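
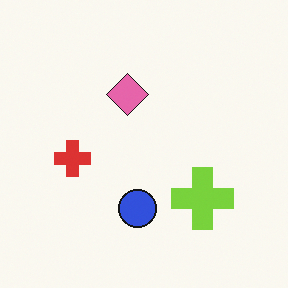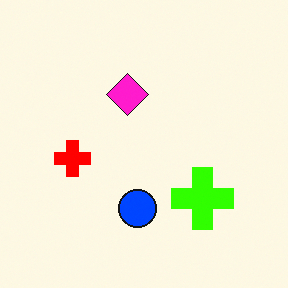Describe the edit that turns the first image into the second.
The image was heavily oversaturated.

All colors are more vivid — a global saturation change.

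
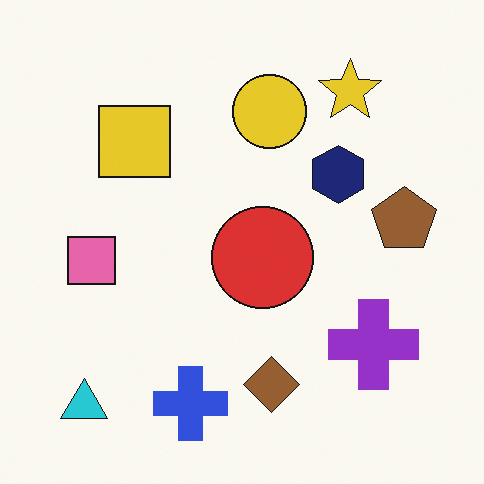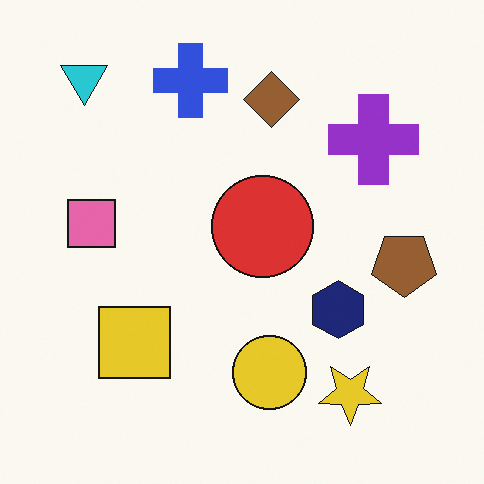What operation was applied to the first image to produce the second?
The second image is the first flipped vertically (top ↔ bottom).

The cyan triangle is in the bottom-left of the first image and the top-left of the second — shapes on opposite sides of the horizontal midline have swapped in a mirror flip.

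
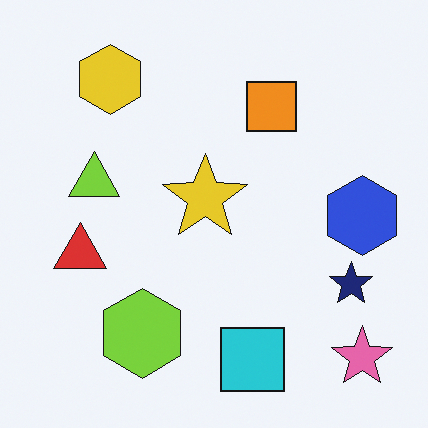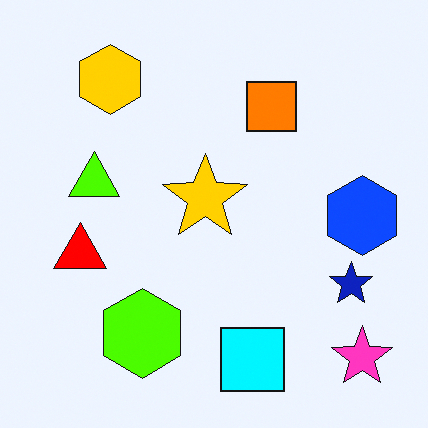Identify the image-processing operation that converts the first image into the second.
The image was heavily oversaturated.

All colors are more vivid — a global saturation change.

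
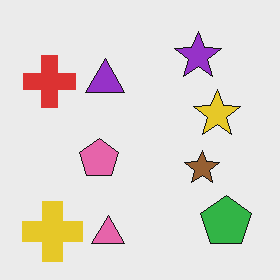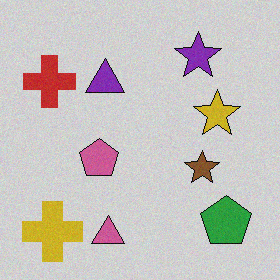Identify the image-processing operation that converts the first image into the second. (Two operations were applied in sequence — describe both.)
The transformation is: darkened a little, then degraded with a light layer of grain.

Every pixel — background and shapes alike — is uniformly darkened. Random speckle covers the whole image, including the flat background.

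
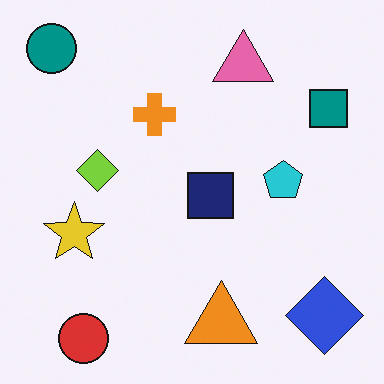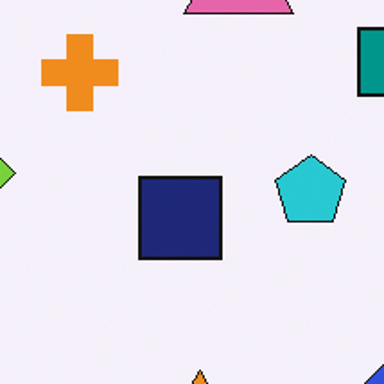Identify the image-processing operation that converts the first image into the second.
The second image is the first cropped tightly and scaled back up.

The visible shapes are larger and the field of view is narrower; shapes near the original edges may be partly or wholly outside the frame — a crop-and-rescale.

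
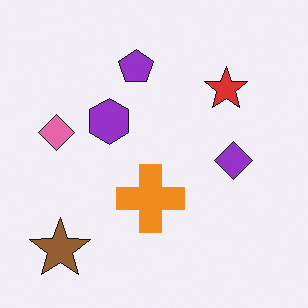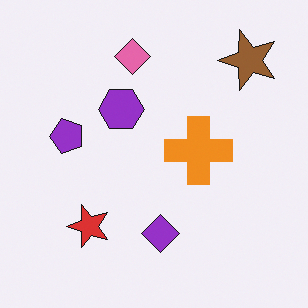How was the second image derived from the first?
The image was transposed (reflected across the top-left ↔ bottom-right diagonal).

Shapes have swapped their row and column positions — what was in the top-right is now in the bottom-left — a diagonal reflection.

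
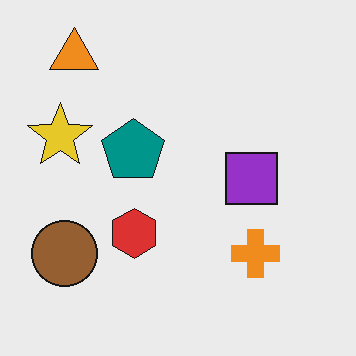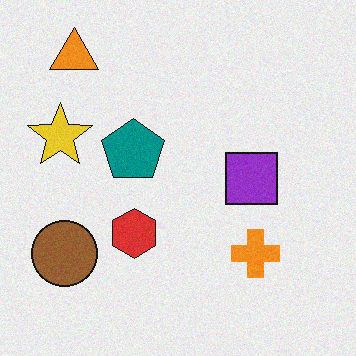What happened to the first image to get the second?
The second image is the first degraded with subtle gaussian noise.

Random speckle covers the whole image, including the flat background.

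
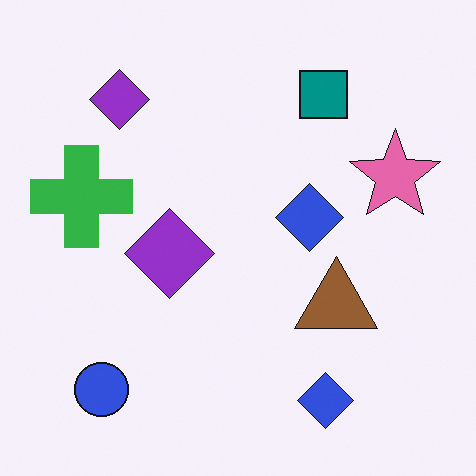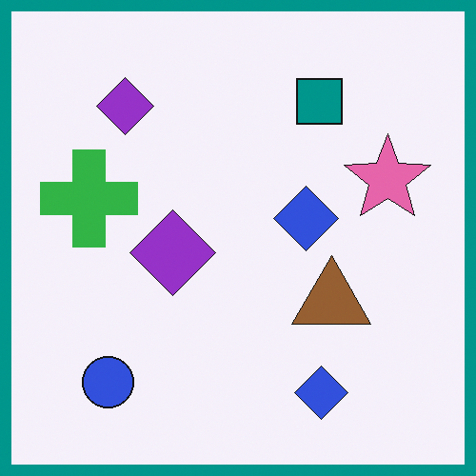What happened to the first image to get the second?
It was framed with a teal border.

A solid teal frame runs around the edge of the second image, with the content slightly shrunk inside it.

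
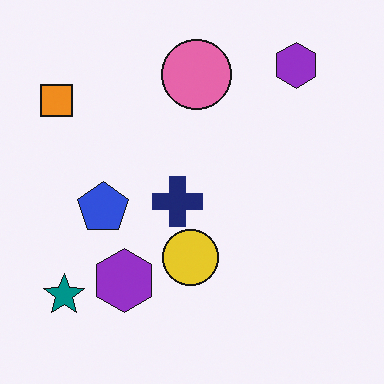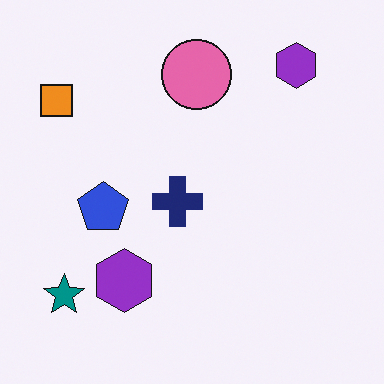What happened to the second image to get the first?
This is the original image overlaid with an additional yellow circle.

A yellow circle appears in the first image that is absent from the second.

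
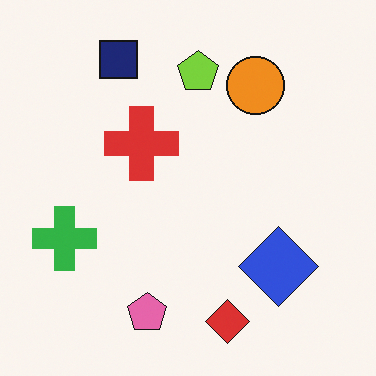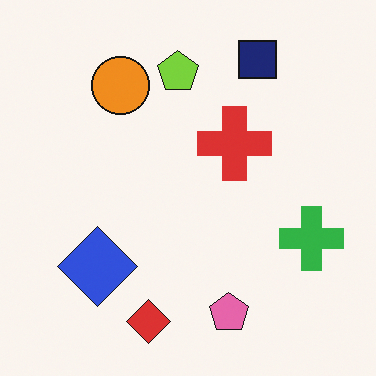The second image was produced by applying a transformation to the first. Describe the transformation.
The transformation is: flipped horizontally (left ↔ right).

The green cross is in the left of the first image and the right of the second — shapes on opposite sides of the vertical midline have swapped in a mirror flip.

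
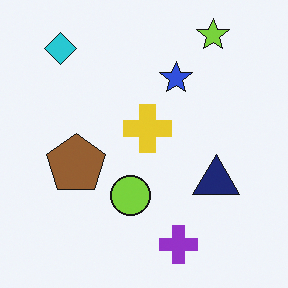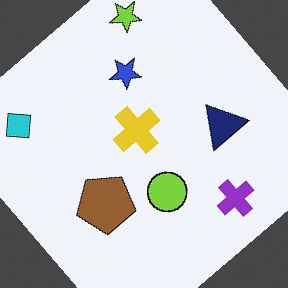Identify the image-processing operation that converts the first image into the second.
It was rotated counter-clockwise by a large amount — several tens of degrees.

Every shape is tilted by the same angle and the image corners show triangular fill wedges — a whole-image rotation by a non-right angle.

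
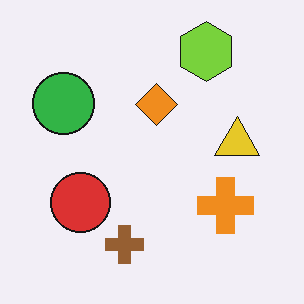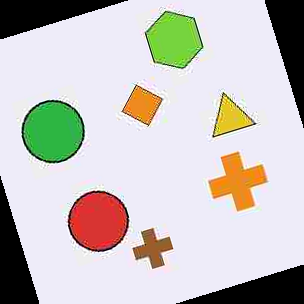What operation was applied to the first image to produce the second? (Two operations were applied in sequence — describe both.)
Degraded with heavy JPEG compression, then rotated counter-clockwise by a clearly visible amount.

Blocky 8×8 compression artifacts appear around shape edges and the flat background shows ringing — characteristic JPEG degradation. Every shape is tilted by the same angle and the image corners show triangular fill wedges — a whole-image rotation by a non-right angle.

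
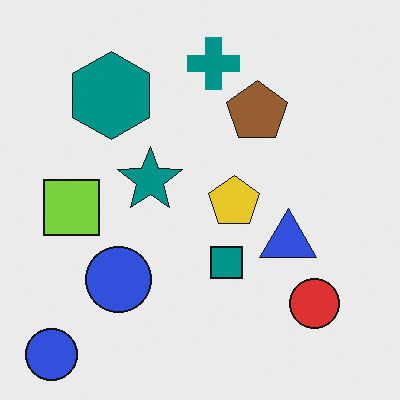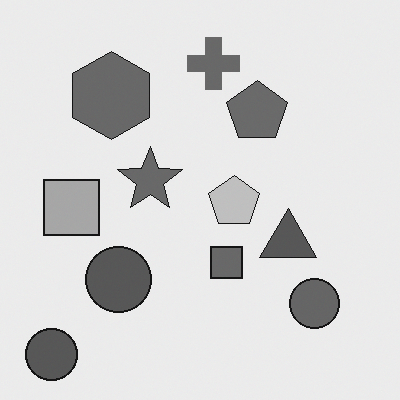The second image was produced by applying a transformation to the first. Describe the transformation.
It was converted to grayscale.

All color is removed — every shape is now a shade of grey.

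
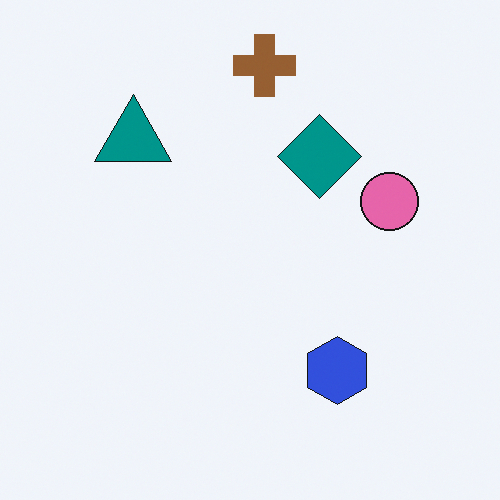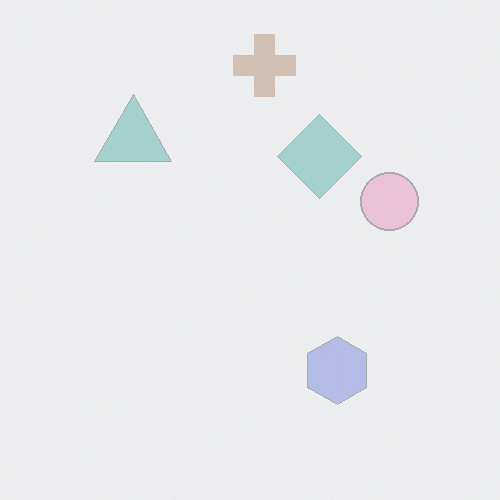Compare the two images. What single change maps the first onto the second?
Washed out (contrast reduced).

Tones are pushed toward mid-grey across the whole image — a global contrast change.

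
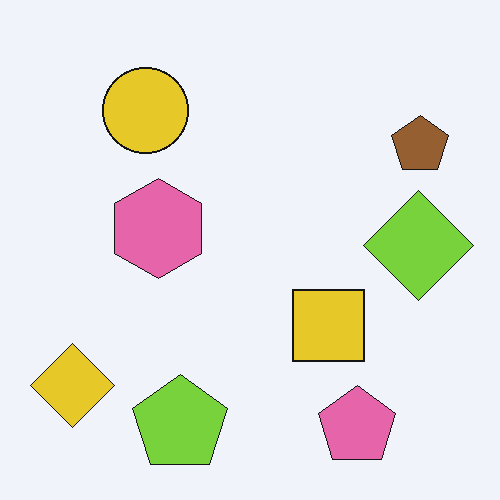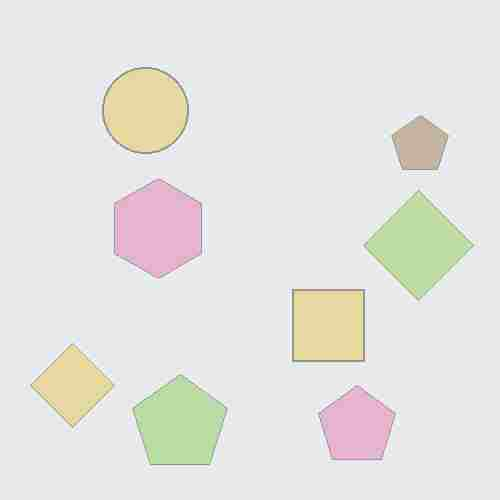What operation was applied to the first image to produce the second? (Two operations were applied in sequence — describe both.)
It was given much lower contrast, then degraded with heavy JPEG compression.

Tones are pushed toward mid-grey across the whole image — a global contrast change. Blocky 8×8 compression artifacts appear around shape edges and the flat background shows ringing — characteristic JPEG degradation.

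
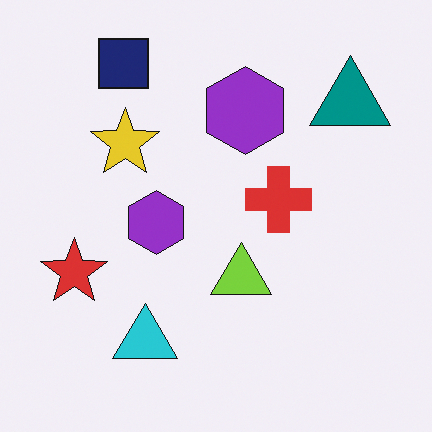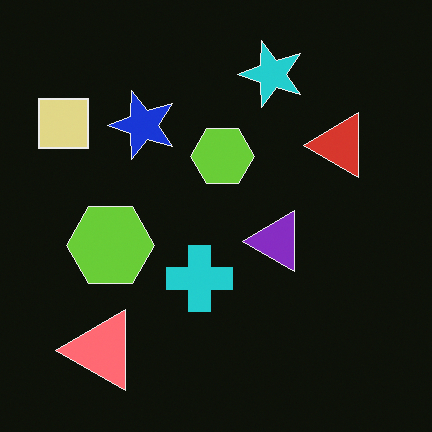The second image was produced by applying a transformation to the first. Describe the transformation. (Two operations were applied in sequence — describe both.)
This is the original image color-inverted (negative), then transposed (reflected across the top-left ↔ bottom-right diagonal).

The light background has become dark and every shape's color is its complement — a photographic negative. Shapes have swapped their row and column positions — what was in the top-right is now in the bottom-left — a diagonal reflection.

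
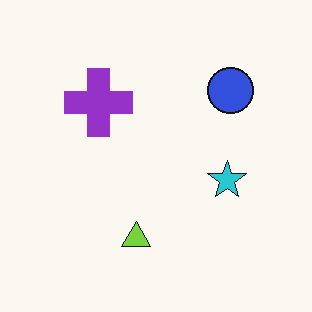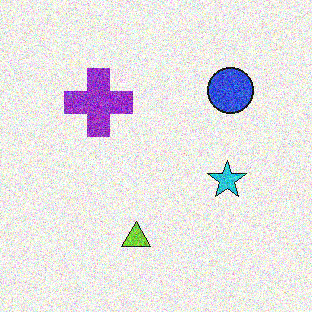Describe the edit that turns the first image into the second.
The image was degraded with heavy additive noise.

Random speckle covers the whole image, including the flat background.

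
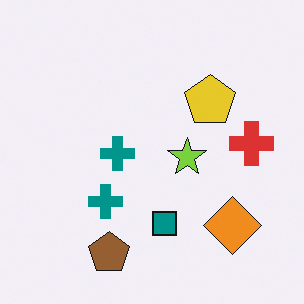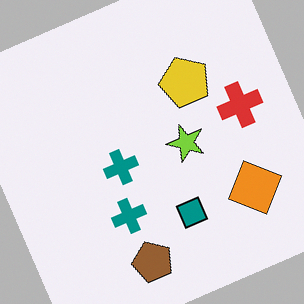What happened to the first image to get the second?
Rotated counter-clockwise by a clearly visible amount.

Every shape is tilted by the same angle and the image corners show triangular fill wedges — a whole-image rotation by a non-right angle.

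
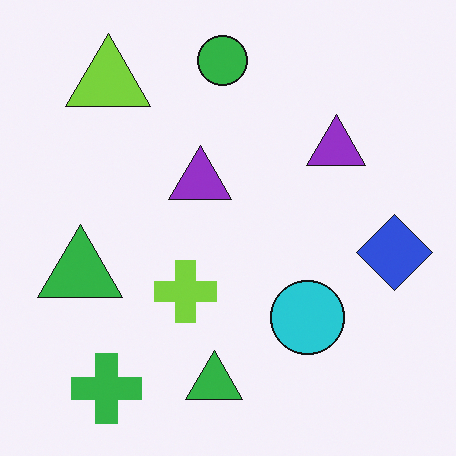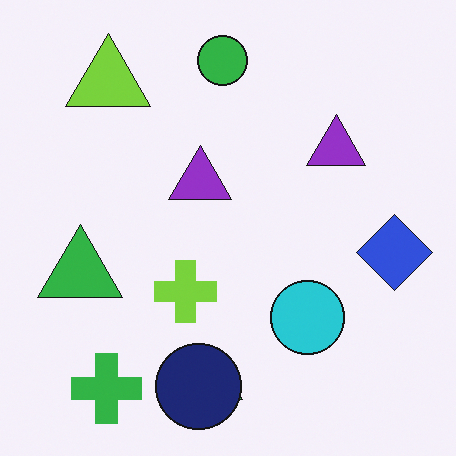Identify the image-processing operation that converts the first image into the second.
Overlaid with an additional navy circle.

A navy circle appears in the second image that is absent from the first.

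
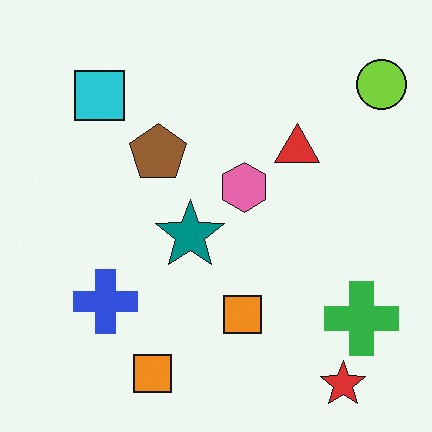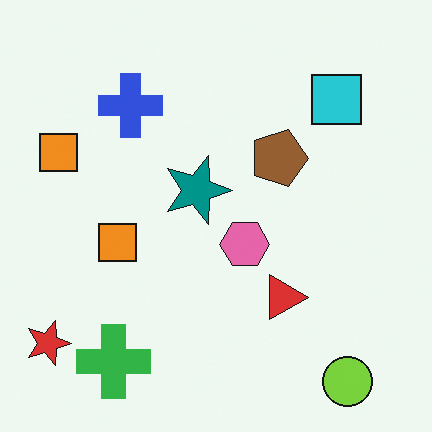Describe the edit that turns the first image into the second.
Rotated 90° clockwise.

The lime circle sits in the top-right of the first image and the bottom-right of the second — consistent with a whole-image 90° clockwise rotation.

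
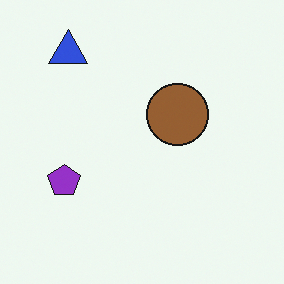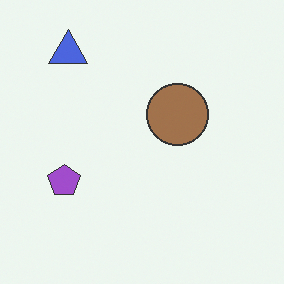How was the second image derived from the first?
The second image is the first given slightly reduced contrast.

Tones are pushed toward mid-grey across the whole image — a global contrast change.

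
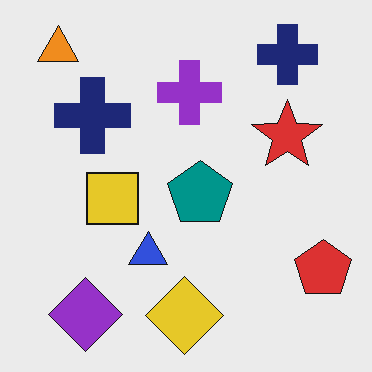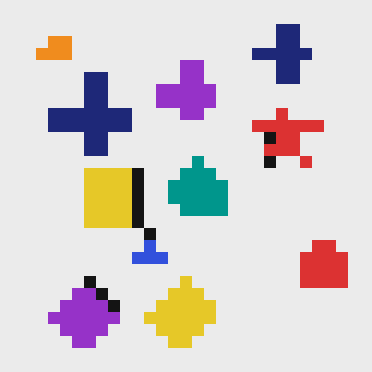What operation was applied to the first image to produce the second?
The second image is the first coarsely pixelated.

Shapes are reduced to large square blocks; fine edges and outlines are lost — a downscale-then-upscale (mosaic) effect.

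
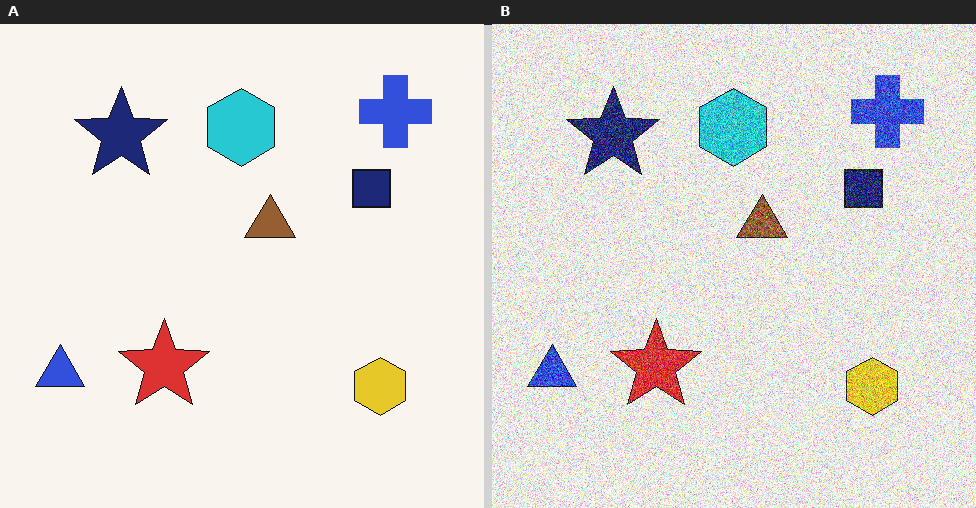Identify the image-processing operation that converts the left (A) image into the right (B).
The transformation is: degraded with heavy additive noise.

Random speckle covers the whole image, including the flat background.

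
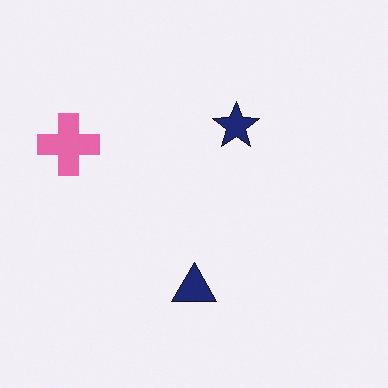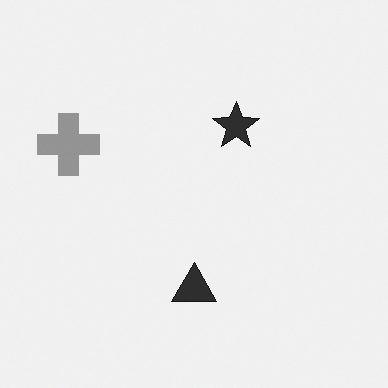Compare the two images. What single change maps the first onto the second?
The second image is the first converted to grayscale.

All color is removed — every shape is now a shade of grey.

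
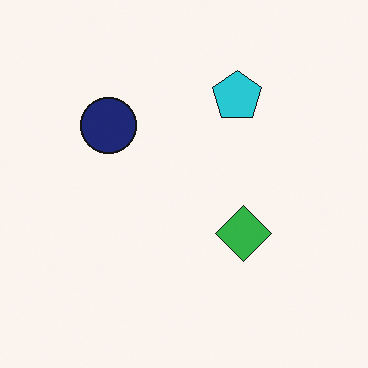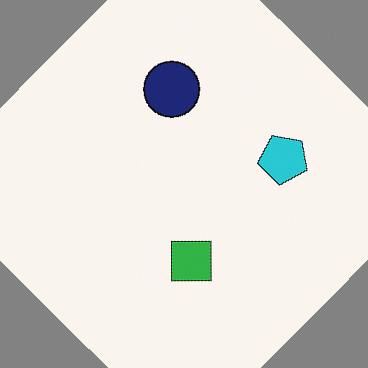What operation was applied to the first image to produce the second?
The image was rotated clockwise by a large amount — several tens of degrees.

Every shape is tilted by the same angle and the image corners show triangular fill wedges — a whole-image rotation by a non-right angle.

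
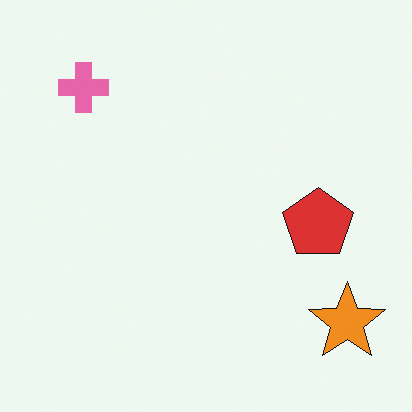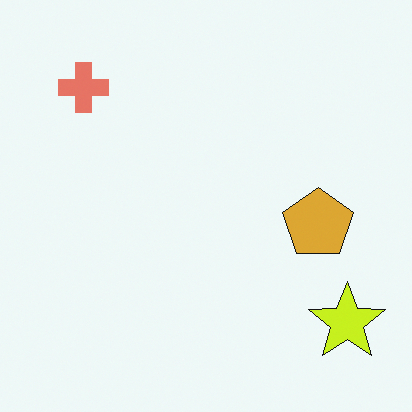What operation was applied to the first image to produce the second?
The transformation is: hue-shifted slightly.

Every shape's color has rotated by the same amount around the hue wheel — a uniform hue shift.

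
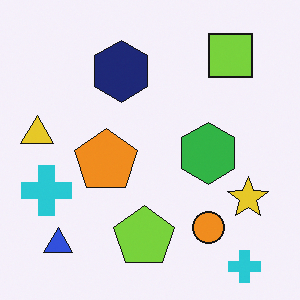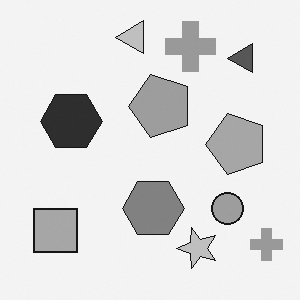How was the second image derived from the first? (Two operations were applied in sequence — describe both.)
The image was converted to grayscale, then transposed (reflected across the top-left ↔ bottom-right diagonal).

All color is removed — every shape is now a shade of grey. Shapes have swapped their row and column positions — what was in the top-right is now in the bottom-left — a diagonal reflection.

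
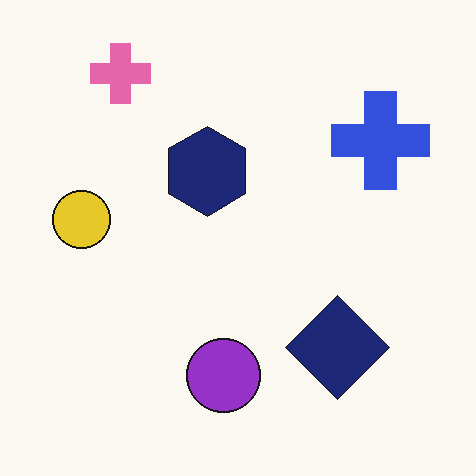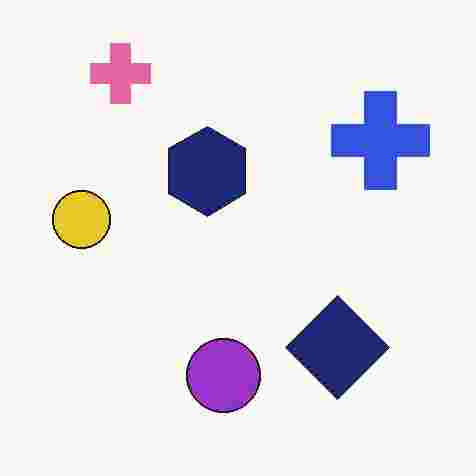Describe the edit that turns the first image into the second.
This is the original image degraded with heavy JPEG compression.

Blocky 8×8 compression artifacts appear around shape edges and the flat background shows ringing — characteristic JPEG degradation.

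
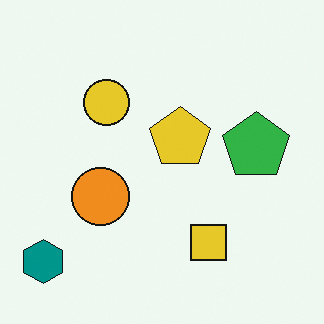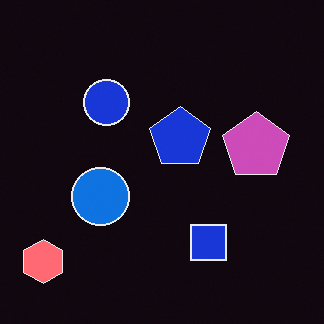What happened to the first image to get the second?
This is the original image color-inverted (negative).

The light background has become dark and every shape's color is its complement — a photographic negative.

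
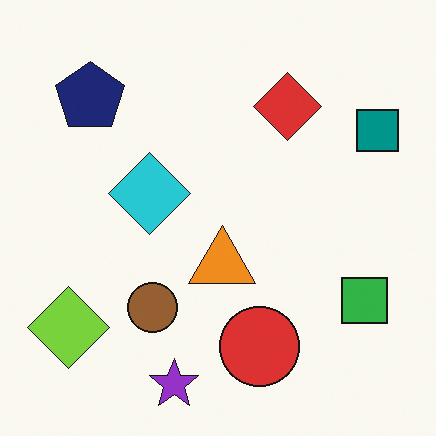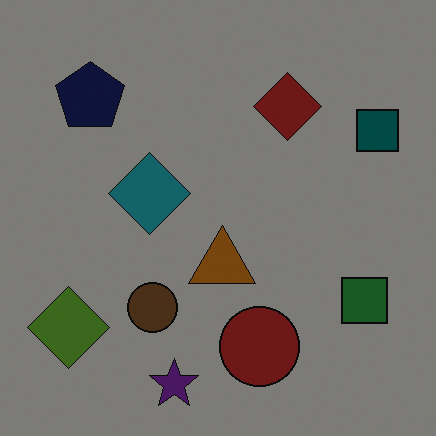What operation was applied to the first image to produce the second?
Darkened a lot.

Every pixel — background and shapes alike — is uniformly darkened.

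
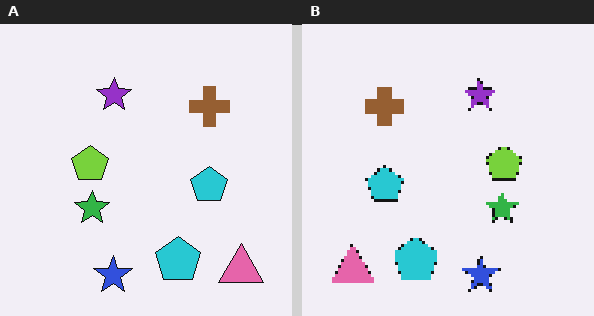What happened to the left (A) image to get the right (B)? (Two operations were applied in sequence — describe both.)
Flipped horizontally (left ↔ right), then lightly pixelated (a mild mosaic effect).

The pink triangle is in the bottom-right of the left (A) image and the bottom-left of the right (B) — shapes on opposite sides of the vertical midline have swapped in a mirror flip. Shapes are reduced to large square blocks; fine edges and outlines are lost — a downscale-then-upscale (mosaic) effect.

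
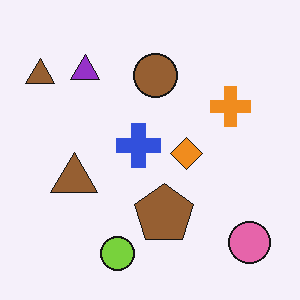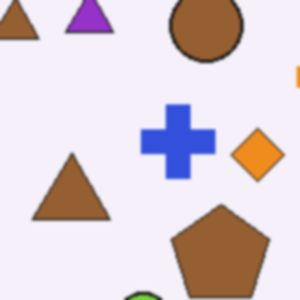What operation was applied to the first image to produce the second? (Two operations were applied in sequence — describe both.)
The second image is the first cropped to a noticeably smaller region and rescaled, then given a subtle gaussian blur.

The visible shapes are larger and the field of view is narrower; shapes near the original edges may be partly or wholly outside the frame — a crop-and-rescale. Shape edges and outlines are uniformly softened across the whole image.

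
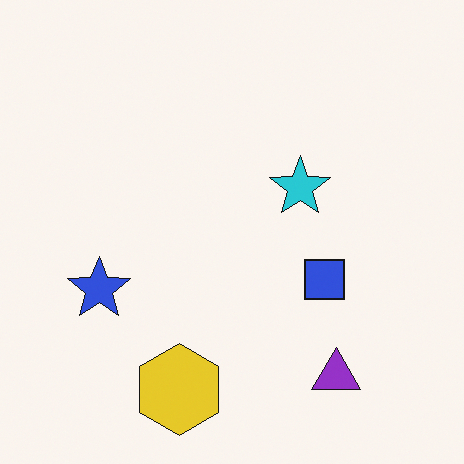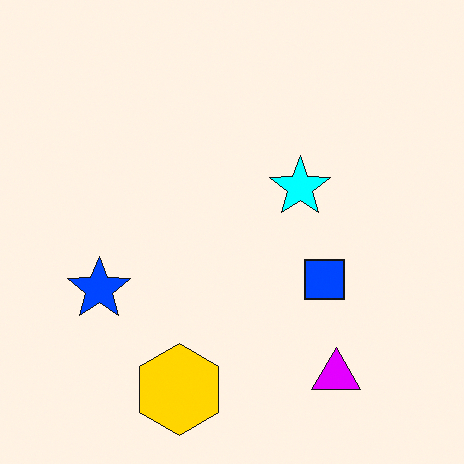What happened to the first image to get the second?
The second image is the first made much more vivid (saturation change).

All colors are more vivid — a global saturation change.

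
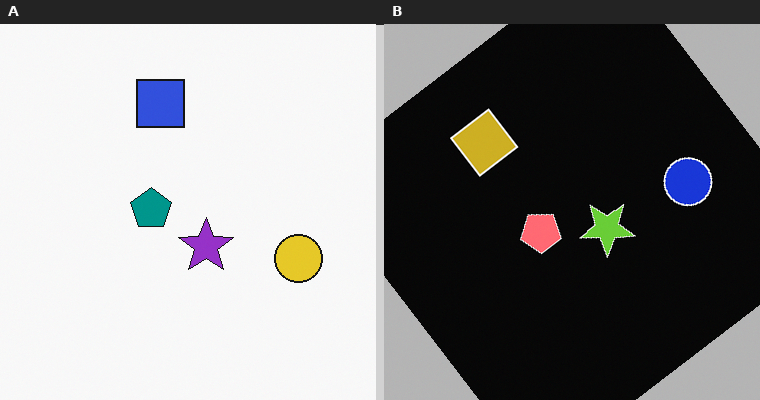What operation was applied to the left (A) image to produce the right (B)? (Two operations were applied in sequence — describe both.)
Color-inverted (negative), then rotated counter-clockwise by a large amount — several tens of degrees.

The light background has become dark and every shape's color is its complement — a photographic negative. Every shape is tilted by the same angle and the image corners show triangular fill wedges — a whole-image rotation by a non-right angle.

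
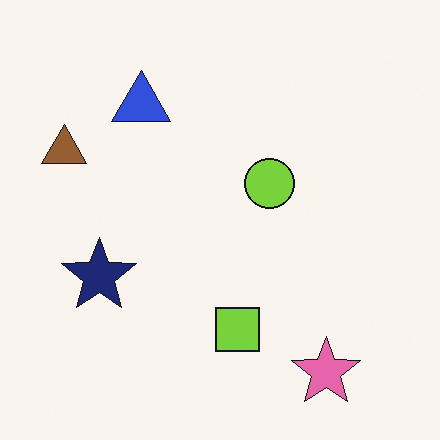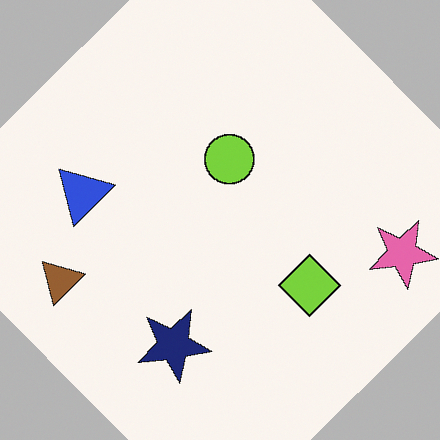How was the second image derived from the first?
The image was rotated counter-clockwise by a large amount — several tens of degrees.

Every shape is tilted by the same angle and the image corners show triangular fill wedges — a whole-image rotation by a non-right angle.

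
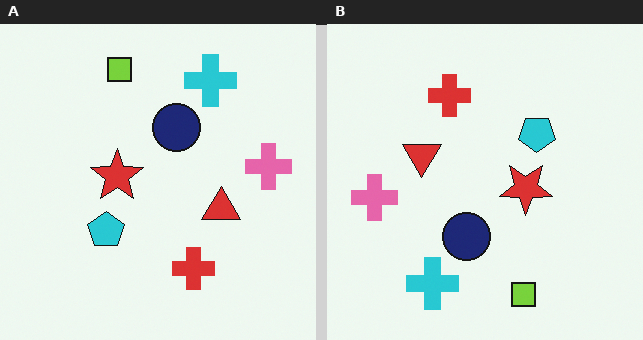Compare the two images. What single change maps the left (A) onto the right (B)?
The right (B) image is the left (A) rotated 180°.

The lime square sits in the top of the left (A) image and the bottom of the right (B) — consistent with a whole-image 180° rotation.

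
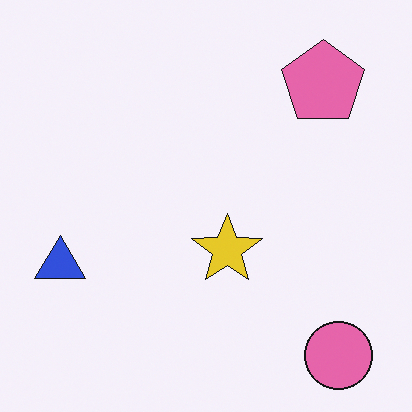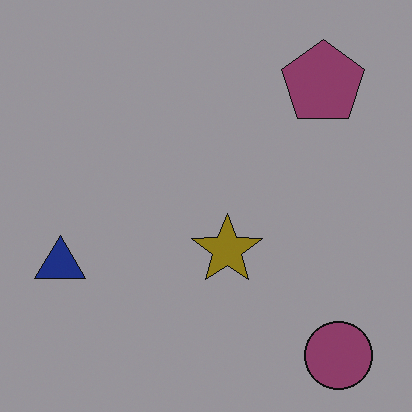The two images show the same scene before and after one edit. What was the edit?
The transformation is: substantially darkened.

Every pixel — background and shapes alike — is uniformly darkened.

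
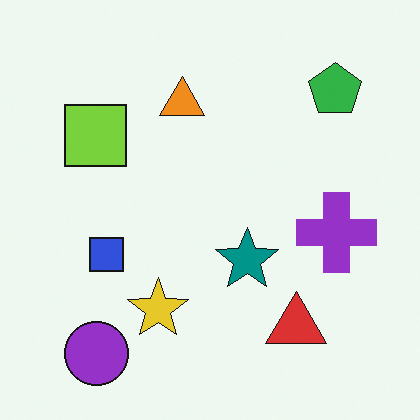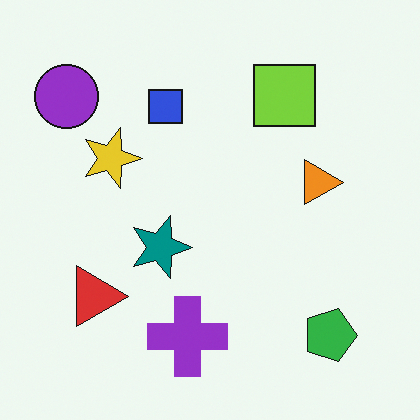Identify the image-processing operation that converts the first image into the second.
This is the original image rotated 90° clockwise.

The purple circle sits in the bottom-left of the first image and the top-left of the second — consistent with a whole-image 90° clockwise rotation.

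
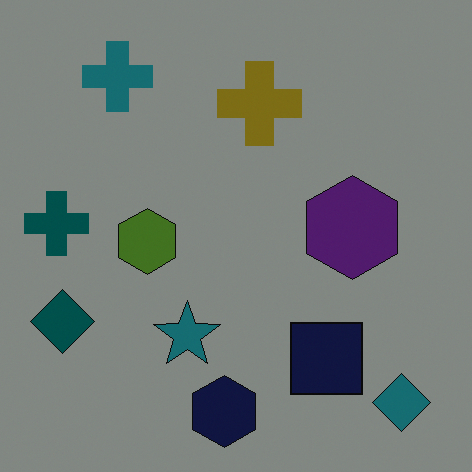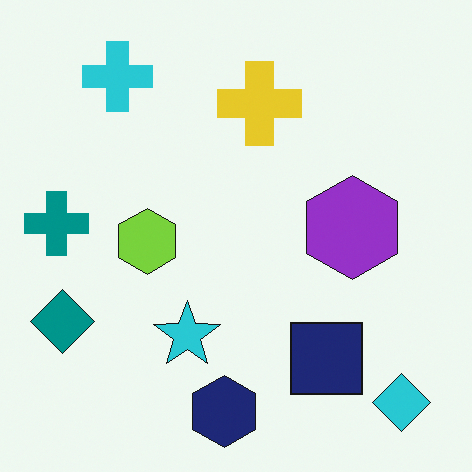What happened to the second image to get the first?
It was substantially darkened.

Every pixel — background and shapes alike — is uniformly darkened.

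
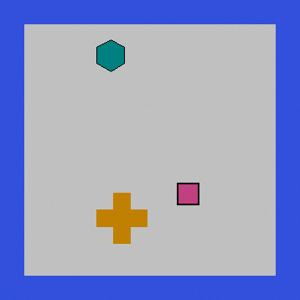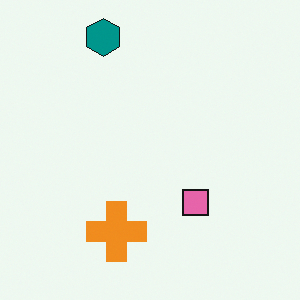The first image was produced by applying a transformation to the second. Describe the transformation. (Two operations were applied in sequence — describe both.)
It was heavily posterized to just a handful of flat colors, then framed with a blue border.

Each flat color has snapped to a coarser quantized level — most visibly, the near-white background has dropped to a flat grey. A solid blue frame runs around the edge of the first image, with the content slightly shrunk inside it.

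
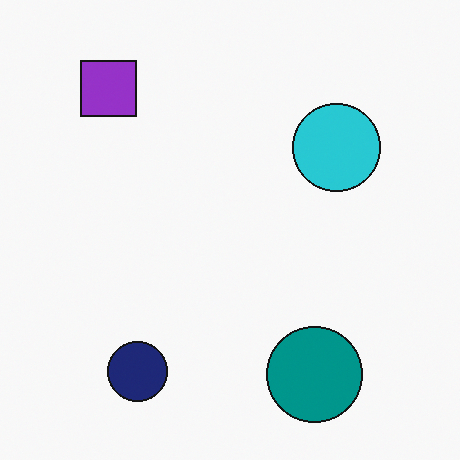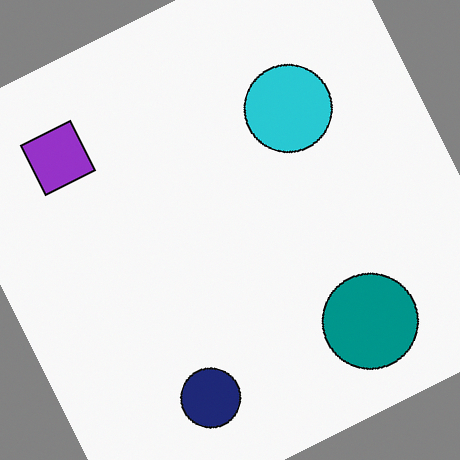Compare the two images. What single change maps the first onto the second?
The image was rotated counter-clockwise by a clearly visible amount.

Every shape is tilted by the same angle and the image corners show triangular fill wedges — a whole-image rotation by a non-right angle.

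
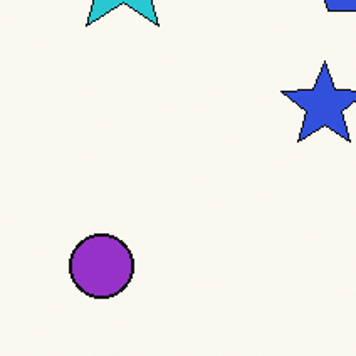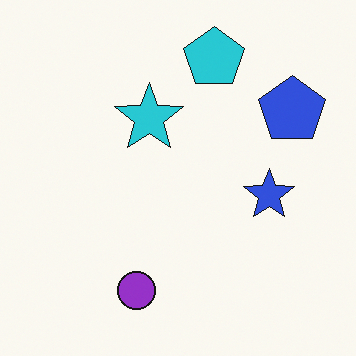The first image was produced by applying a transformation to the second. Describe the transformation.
This is the original image cropped to a noticeably smaller region and rescaled.

The visible shapes are larger and the field of view is narrower; shapes near the original edges may be partly or wholly outside the frame — a crop-and-rescale.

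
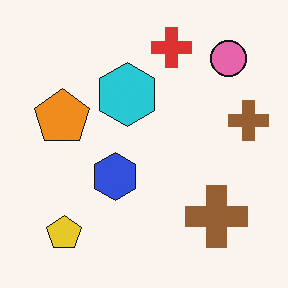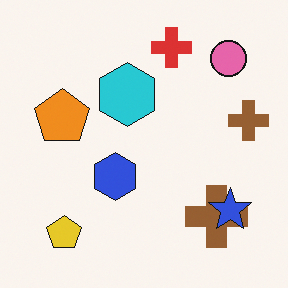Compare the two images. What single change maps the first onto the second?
The second image is the first overlaid with an additional blue star.

A blue star appears in the second image that is absent from the first.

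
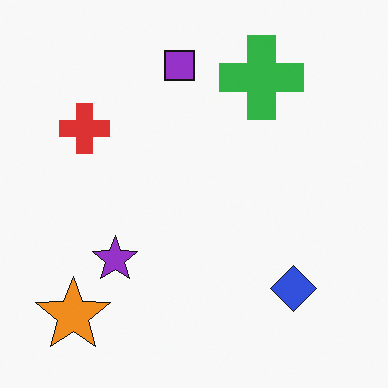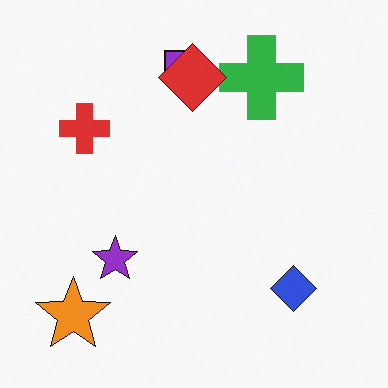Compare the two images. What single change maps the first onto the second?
It was overlaid with an additional red diamond.

A red diamond appears in the second image that is absent from the first.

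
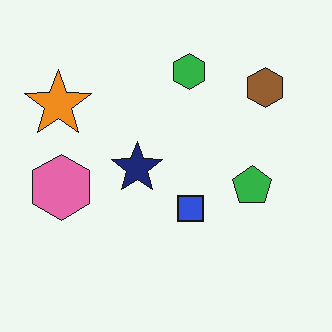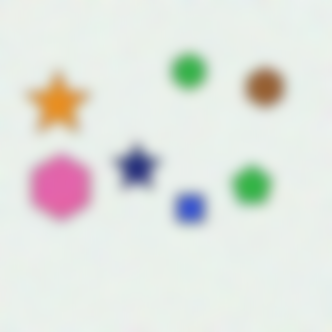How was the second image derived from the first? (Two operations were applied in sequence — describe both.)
The second image is the first degraded with moderate additive noise, then heavily blurred.

Random speckle covers the whole image, including the flat background. Shape edges and outlines are uniformly softened across the whole image.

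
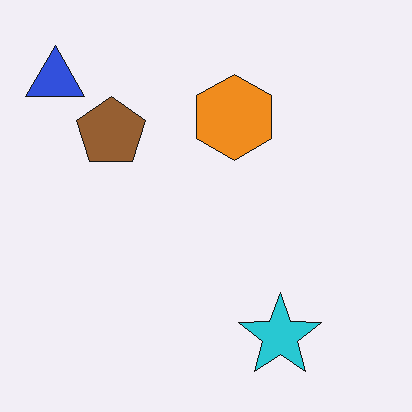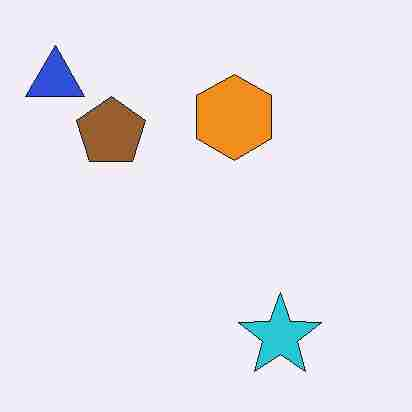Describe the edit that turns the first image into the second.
The image was degraded with heavy JPEG compression.

Blocky 8×8 compression artifacts appear around shape edges and the flat background shows ringing — characteristic JPEG degradation.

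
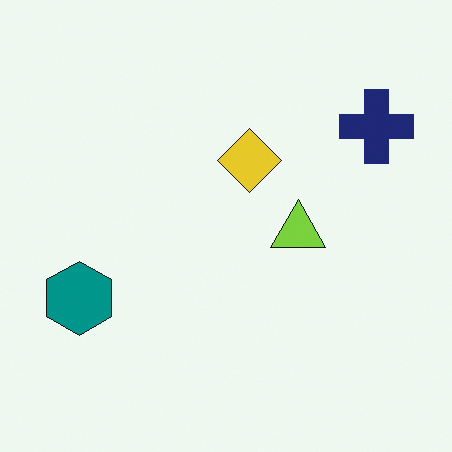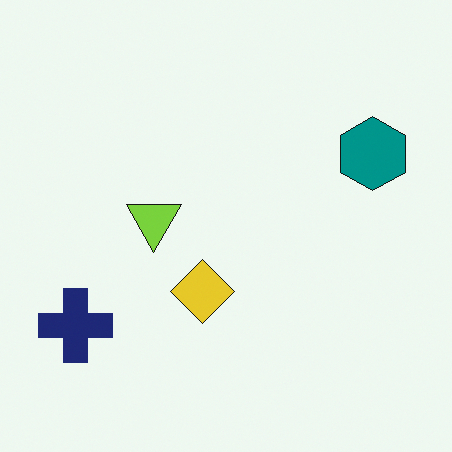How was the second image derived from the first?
It was rotated 180°.

The navy cross sits in the top-right of the first image and the bottom-left of the second — consistent with a whole-image 180° rotation.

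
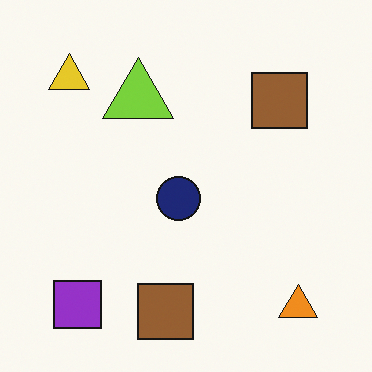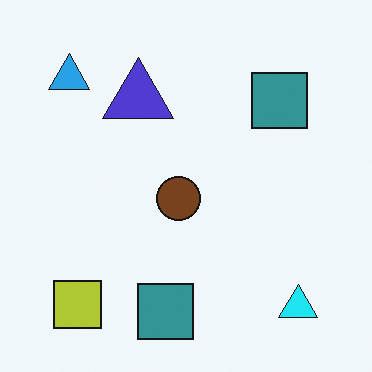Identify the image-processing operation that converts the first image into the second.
Hue-shifted noticeably.

Every shape's color has rotated by the same amount around the hue wheel — a uniform hue shift.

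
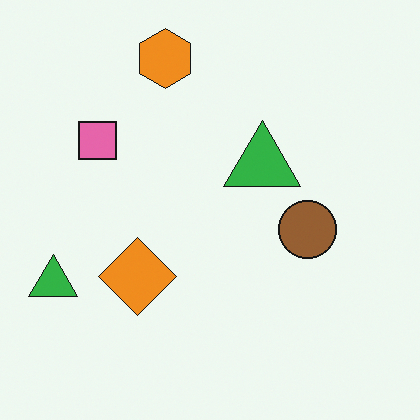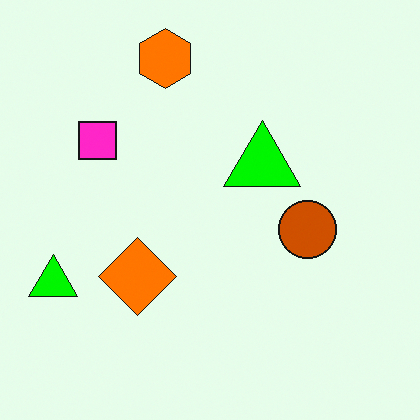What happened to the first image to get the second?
Heavily oversaturated.

All colors are more vivid — a global saturation change.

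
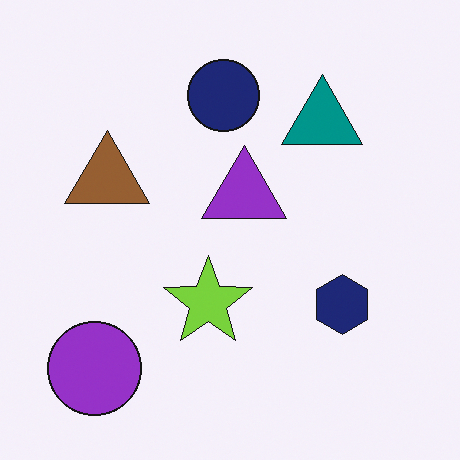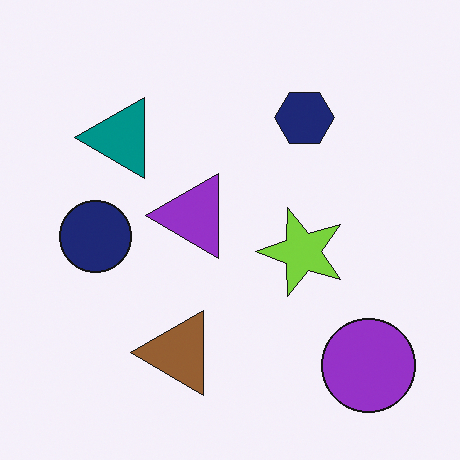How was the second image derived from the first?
Rotated 90° counter-clockwise.

The purple circle sits in the bottom-left of the first image and the bottom-right of the second — consistent with a whole-image 90° counter-clockwise rotation.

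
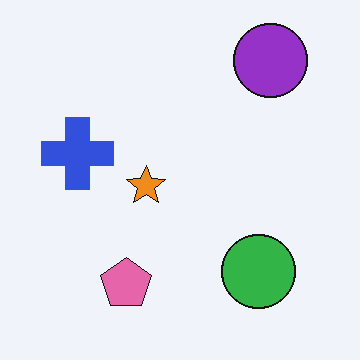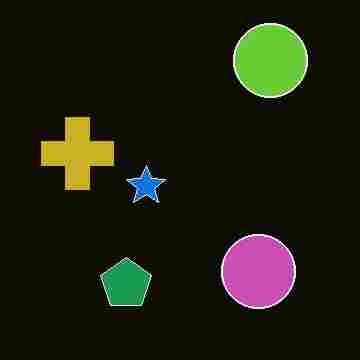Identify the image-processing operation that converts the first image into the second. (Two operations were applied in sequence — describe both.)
Degraded with heavy JPEG compression, then color-inverted (negative).

Blocky 8×8 compression artifacts appear around shape edges and the flat background shows ringing — characteristic JPEG degradation. The light background has become dark and every shape's color is its complement — a photographic negative.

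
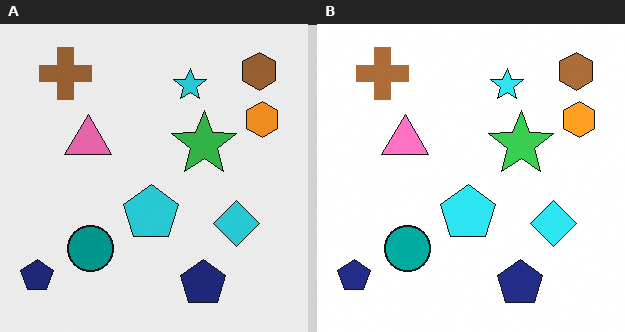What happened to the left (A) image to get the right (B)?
The right (B) image is the left (A) slightly brightened.

Every pixel — background and shapes alike — is uniformly brightened.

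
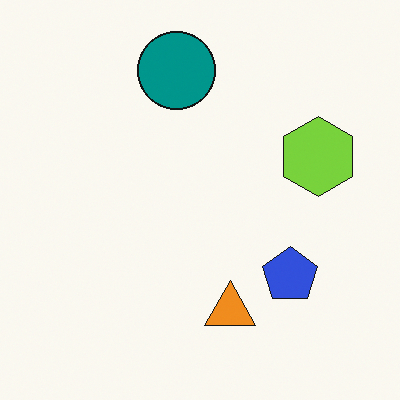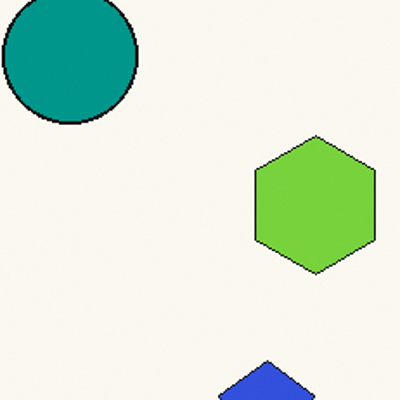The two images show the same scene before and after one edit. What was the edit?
This is the original image cropped tightly and scaled back up.

The visible shapes are larger and the field of view is narrower; shapes near the original edges may be partly or wholly outside the frame — a crop-and-rescale.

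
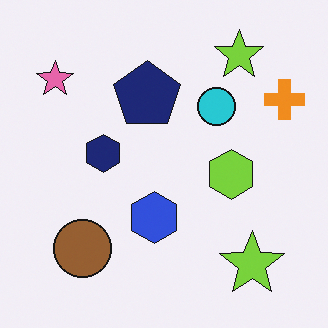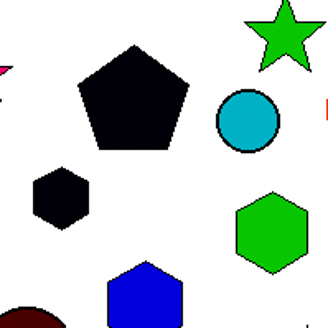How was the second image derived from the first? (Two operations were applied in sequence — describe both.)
It was given much higher contrast, then cropped to a noticeably smaller region and rescaled.

Tones are pushed away from mid-grey across the whole image — a global contrast change. The visible shapes are larger and the field of view is narrower; shapes near the original edges may be partly or wholly outside the frame — a crop-and-rescale.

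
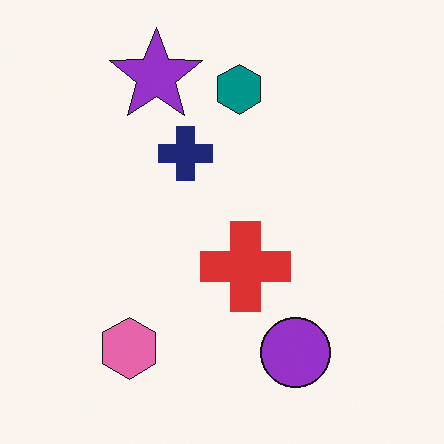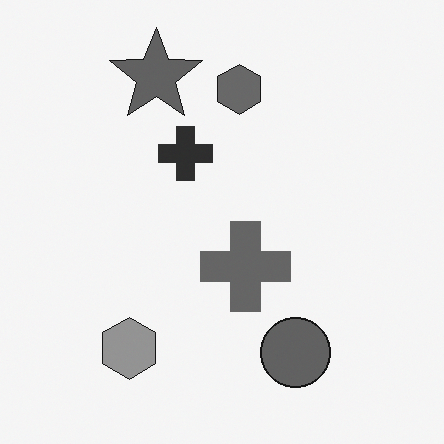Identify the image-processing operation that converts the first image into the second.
The image was converted to grayscale.

All color is removed — every shape is now a shade of grey.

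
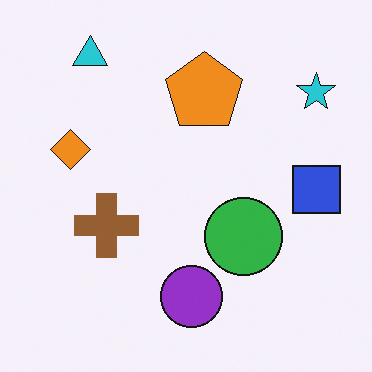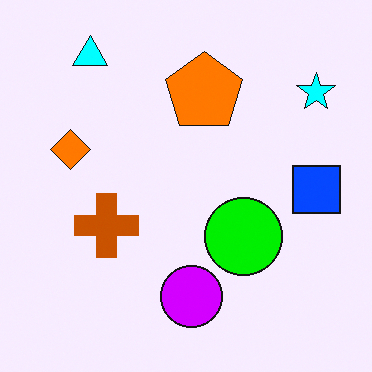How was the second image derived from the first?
The image was made much more vivid (saturation change).

All colors are more vivid — a global saturation change.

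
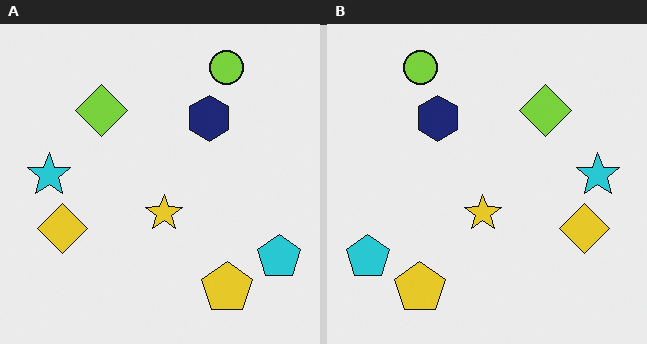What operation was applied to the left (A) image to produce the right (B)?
It was flipped horizontally (left ↔ right).

The cyan pentagon is in the bottom-right of the left (A) image and the bottom-left of the right (B) — shapes on opposite sides of the vertical midline have swapped in a mirror flip.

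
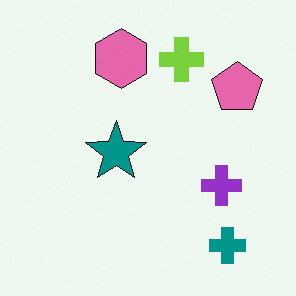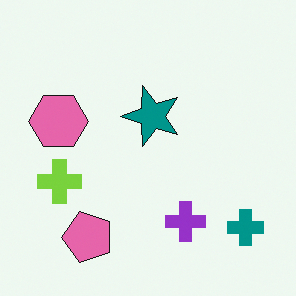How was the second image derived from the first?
Transposed (reflected across the top-left ↔ bottom-right diagonal).

Shapes have swapped their row and column positions — what was in the top-right is now in the bottom-left — a diagonal reflection.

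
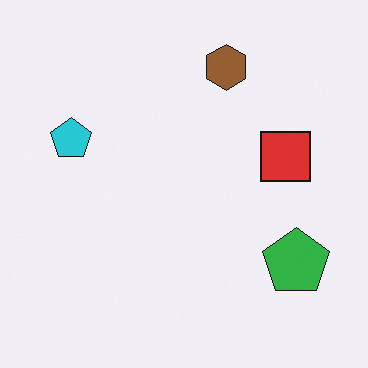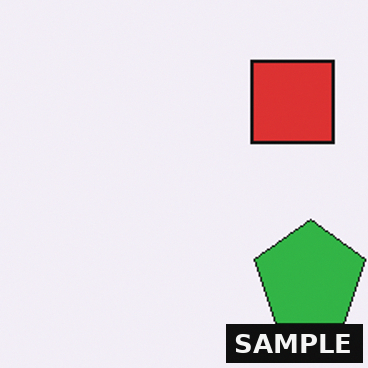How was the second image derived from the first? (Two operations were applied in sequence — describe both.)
It was cropped tightly and scaled back up, then watermarked with the text "SAMPLE" in the lower-right corner.

The visible shapes are larger and the field of view is narrower; shapes near the original edges may be partly or wholly outside the frame — a crop-and-rescale. A dark label reading "SAMPLE" appears in the lower-right corner.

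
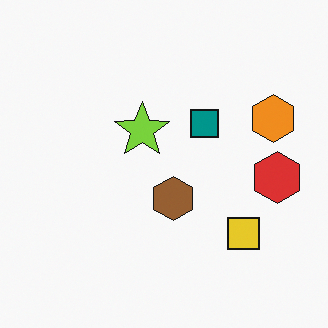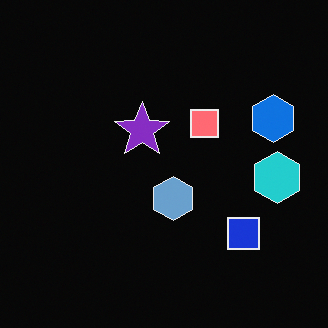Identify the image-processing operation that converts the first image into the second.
This is the original image color-inverted (negative).

The light background has become dark and every shape's color is its complement — a photographic negative.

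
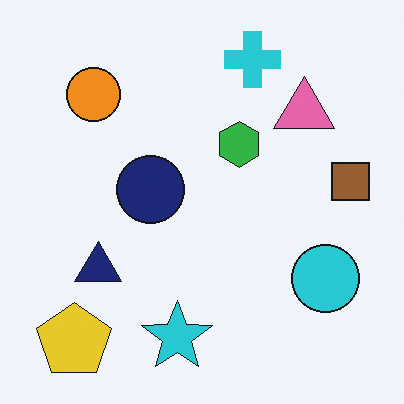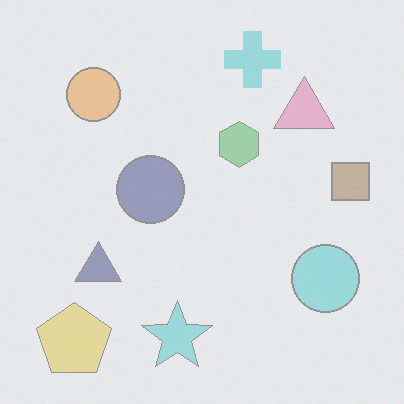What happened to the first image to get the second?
This is the original image washed out (contrast reduced).

Tones are pushed toward mid-grey across the whole image — a global contrast change.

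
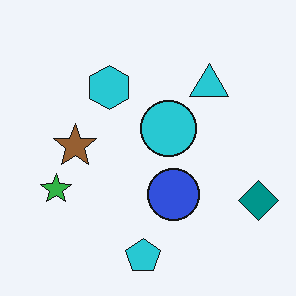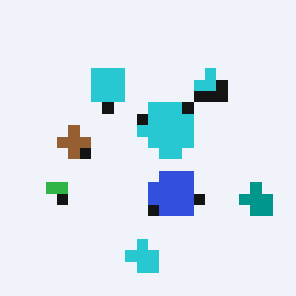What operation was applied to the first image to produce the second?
The image was coarsely pixelated.

Shapes are reduced to large square blocks; fine edges and outlines are lost — a downscale-then-upscale (mosaic) effect.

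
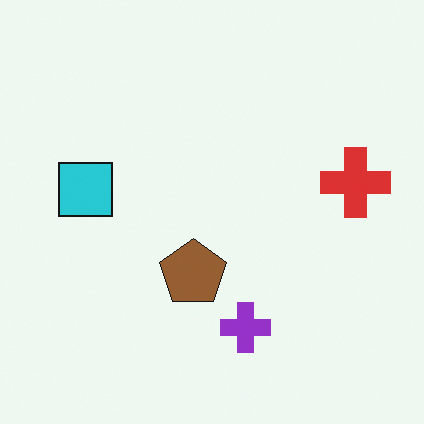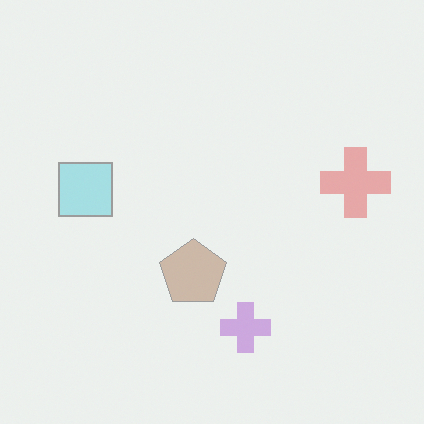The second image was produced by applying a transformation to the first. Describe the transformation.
It was washed out (contrast reduced).

Tones are pushed toward mid-grey across the whole image — a global contrast change.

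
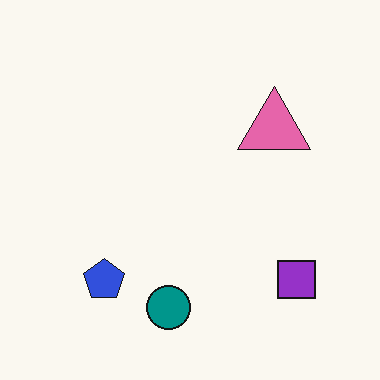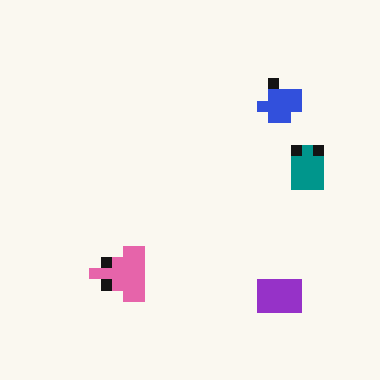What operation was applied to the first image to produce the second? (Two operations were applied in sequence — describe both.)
The second image is the first heavily pixelated into large blocks, then transposed (reflected across the top-left ↔ bottom-right diagonal).

Shapes are reduced to large square blocks; fine edges and outlines are lost — a downscale-then-upscale (mosaic) effect. Shapes have swapped their row and column positions — what was in the top-right is now in the bottom-left — a diagonal reflection.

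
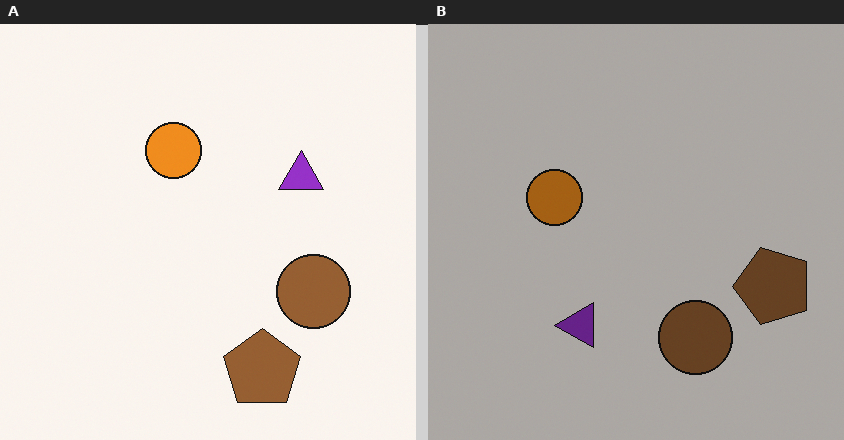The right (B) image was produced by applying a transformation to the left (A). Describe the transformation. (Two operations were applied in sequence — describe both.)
The right (B) image is the left (A) noticeably darkened, then transposed (reflected across the top-left ↔ bottom-right diagonal).

Every pixel — background and shapes alike — is uniformly darkened. Shapes have swapped their row and column positions — what was in the top-right is now in the bottom-left — a diagonal reflection.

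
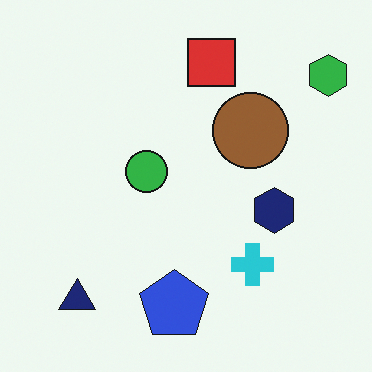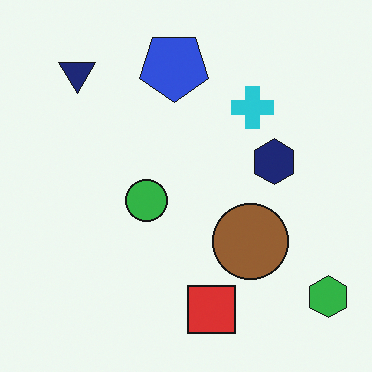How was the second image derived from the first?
The second image is the first flipped vertically (top ↔ bottom).

The red square is in the top of the first image and the bottom of the second — shapes on opposite sides of the horizontal midline have swapped in a mirror flip.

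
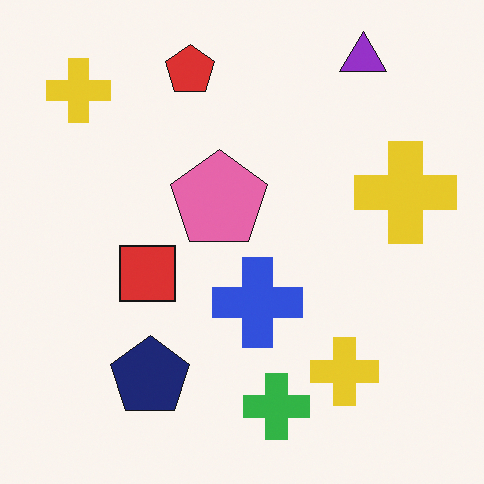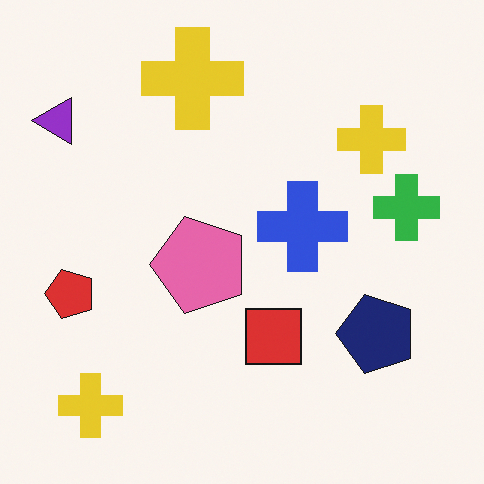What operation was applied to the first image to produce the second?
The image was rotated 90° counter-clockwise.

The purple triangle sits in the top-right of the first image and the top-left of the second — consistent with a whole-image 90° counter-clockwise rotation.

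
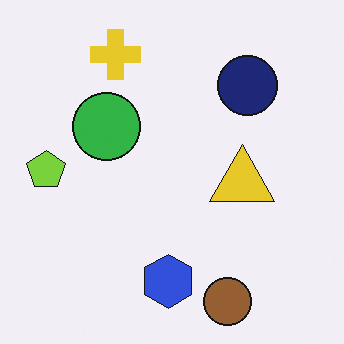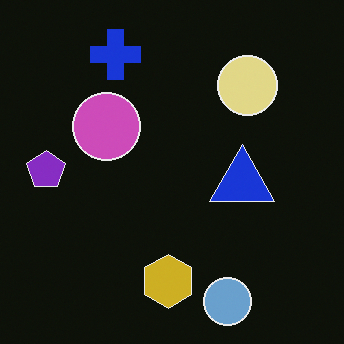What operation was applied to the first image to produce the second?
It was color-inverted (negative).

The light background has become dark and every shape's color is its complement — a photographic negative.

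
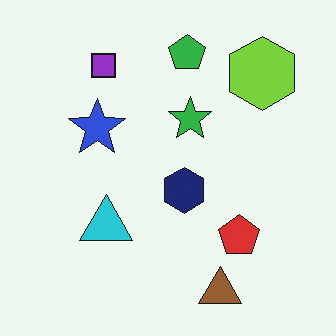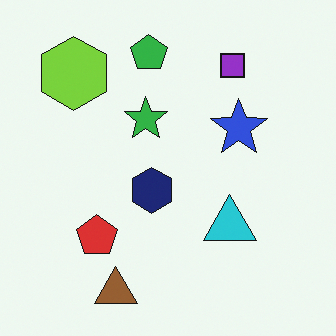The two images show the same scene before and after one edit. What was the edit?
This is the original image flipped horizontally (left ↔ right).

The lime hexagon is in the top-right of the first image and the top-left of the second — shapes on opposite sides of the vertical midline have swapped in a mirror flip.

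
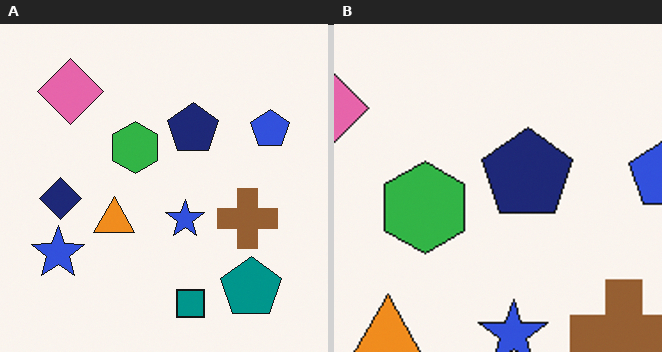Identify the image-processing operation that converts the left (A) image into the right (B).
It was cropped to a noticeably smaller region and rescaled.

The visible shapes are larger and the field of view is narrower; shapes near the original edges may be partly or wholly outside the frame — a crop-and-rescale.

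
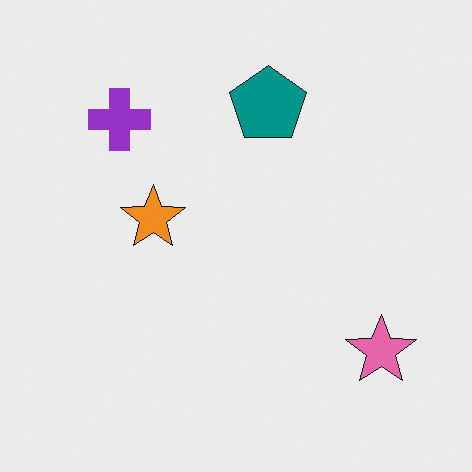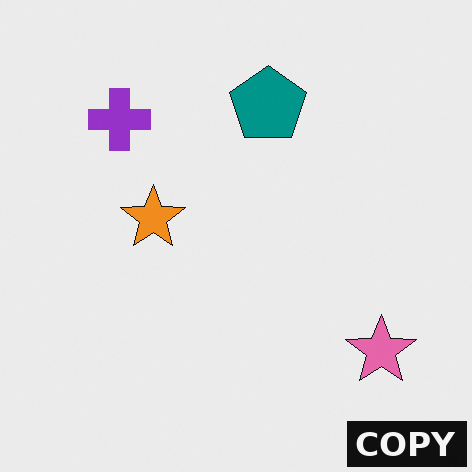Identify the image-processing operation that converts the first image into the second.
It was watermarked with the text "COPY" in the lower-right corner.

A dark label reading "COPY" appears in the lower-right corner.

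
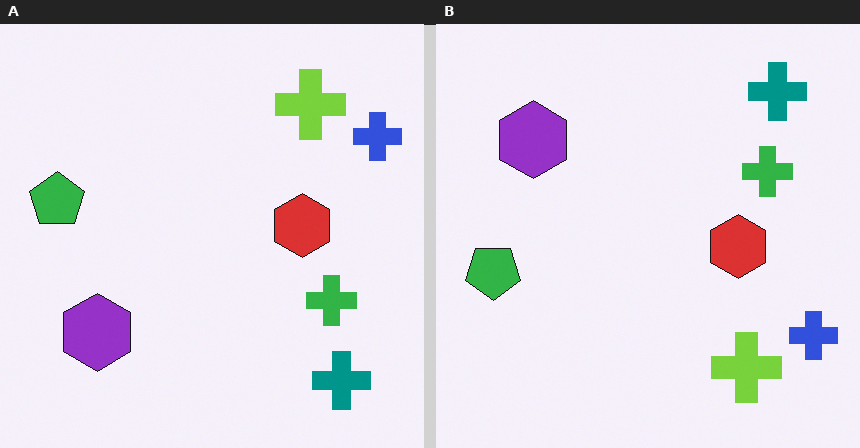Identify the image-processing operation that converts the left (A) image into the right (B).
This is the original image flipped vertically (top ↔ bottom).

The teal cross is in the bottom-right of the left (A) image and the top-right of the right (B) — shapes on opposite sides of the horizontal midline have swapped in a mirror flip.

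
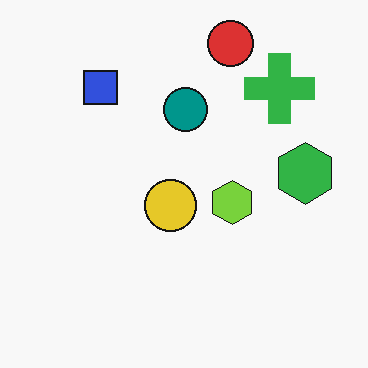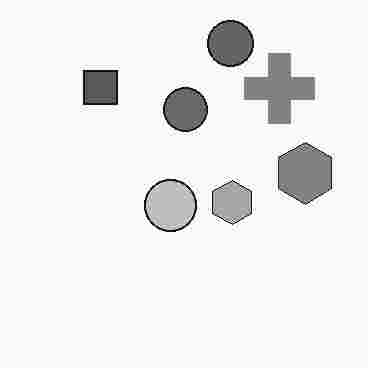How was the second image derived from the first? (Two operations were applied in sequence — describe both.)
The image was converted to grayscale, then heavily JPEG-compressed with obvious blocking artifacts.

All color is removed — every shape is now a shade of grey. Blocky 8×8 compression artifacts appear around shape edges and the flat background shows ringing — characteristic JPEG degradation.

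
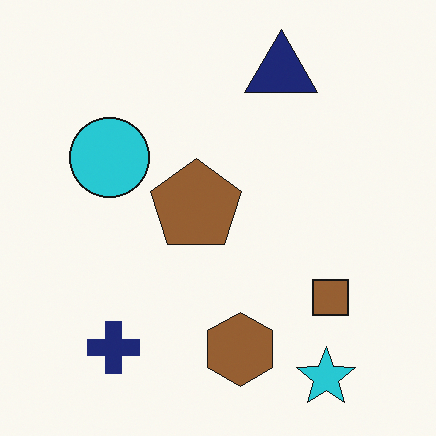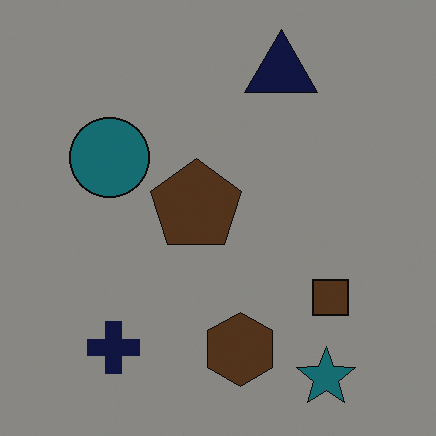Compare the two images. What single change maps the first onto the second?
The transformation is: darkened a lot.

Every pixel — background and shapes alike — is uniformly darkened.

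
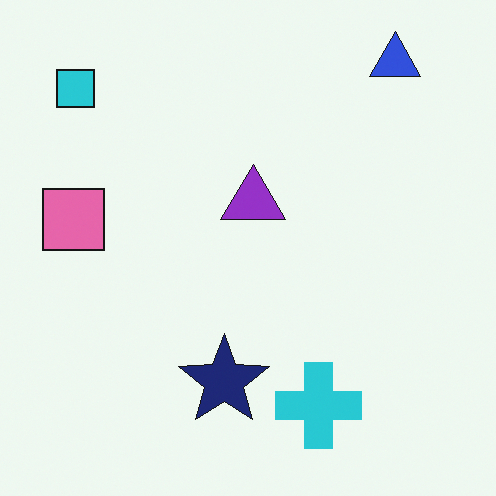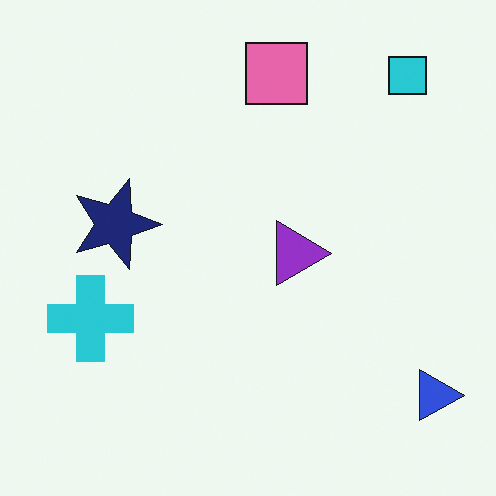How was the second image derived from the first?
Rotated 90° clockwise.

The blue triangle sits in the top-right of the first image and the bottom-right of the second — consistent with a whole-image 90° clockwise rotation.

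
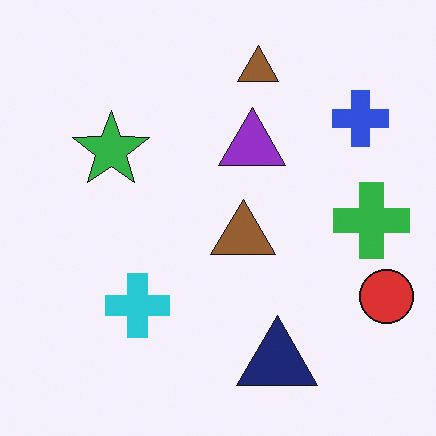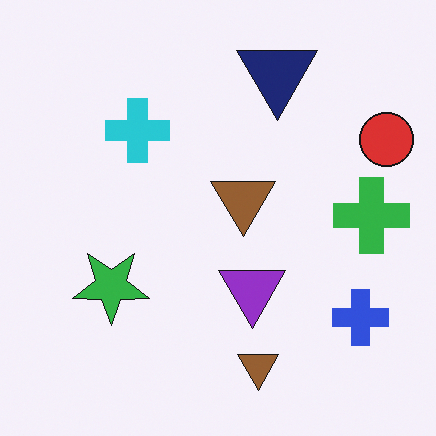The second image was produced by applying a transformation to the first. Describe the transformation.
It was flipped vertically (top ↔ bottom).

The navy triangle is in the bottom of the first image and the top of the second — shapes on opposite sides of the horizontal midline have swapped in a mirror flip.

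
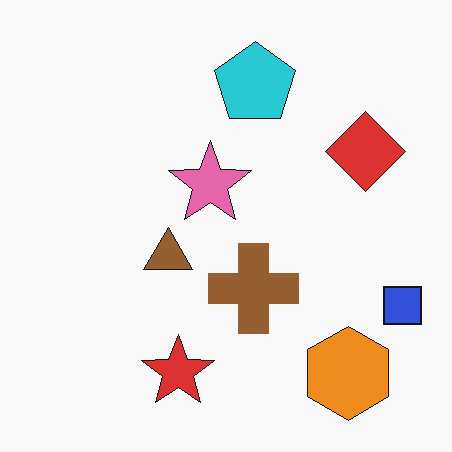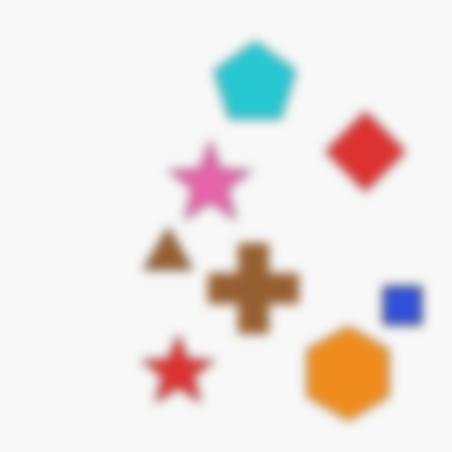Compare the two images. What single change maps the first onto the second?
The second image is the first heavily blurred.

Shape edges and outlines are uniformly softened across the whole image.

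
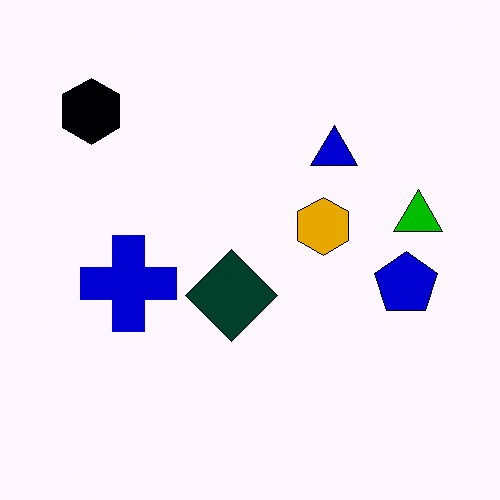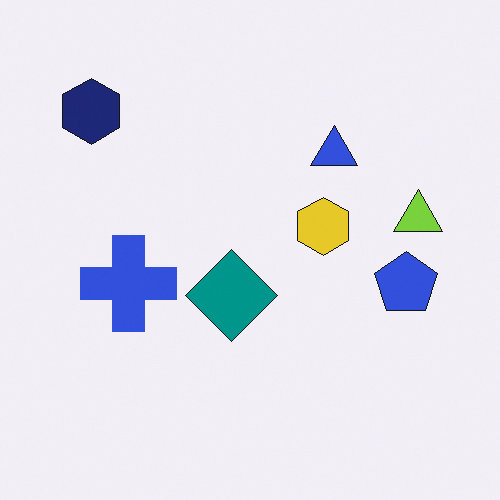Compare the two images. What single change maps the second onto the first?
This is the original image boosted in contrast.

Tones are pushed away from mid-grey across the whole image — a global contrast change.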